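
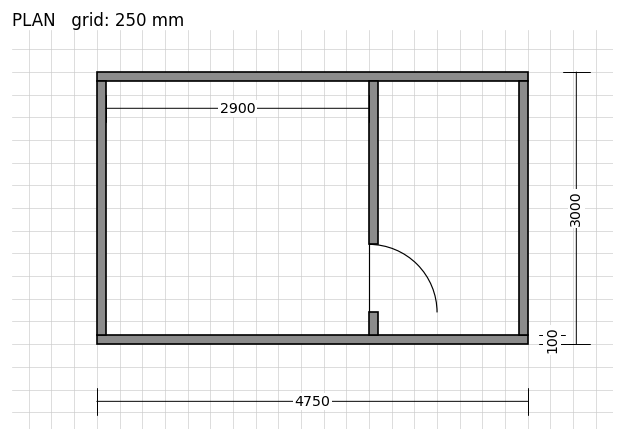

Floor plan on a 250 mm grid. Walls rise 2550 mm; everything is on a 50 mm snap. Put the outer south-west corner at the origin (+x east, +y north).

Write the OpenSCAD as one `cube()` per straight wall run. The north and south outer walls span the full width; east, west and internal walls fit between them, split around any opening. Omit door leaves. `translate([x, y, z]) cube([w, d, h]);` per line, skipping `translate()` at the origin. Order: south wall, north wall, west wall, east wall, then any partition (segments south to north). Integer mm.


cube([4750, 100, 2550]);
translate([0, 2900, 0]) cube([4750, 100, 2550]);
translate([0, 100, 0]) cube([100, 2800, 2550]);
translate([4650, 100, 0]) cube([100, 2800, 2550]);
translate([3000, 100, 0]) cube([100, 250, 2550]);
translate([3000, 1100, 0]) cube([100, 1800, 2550]);


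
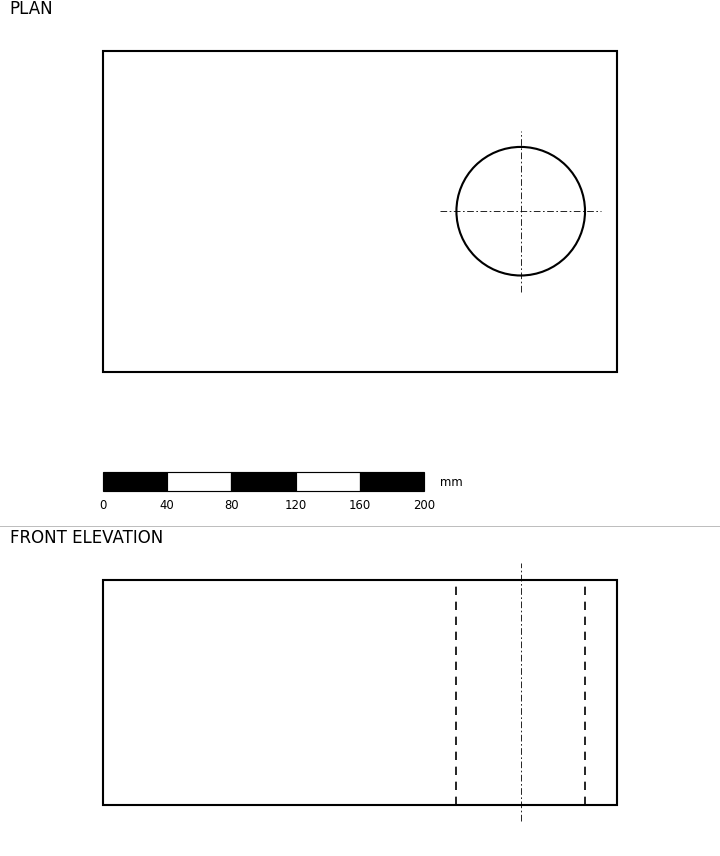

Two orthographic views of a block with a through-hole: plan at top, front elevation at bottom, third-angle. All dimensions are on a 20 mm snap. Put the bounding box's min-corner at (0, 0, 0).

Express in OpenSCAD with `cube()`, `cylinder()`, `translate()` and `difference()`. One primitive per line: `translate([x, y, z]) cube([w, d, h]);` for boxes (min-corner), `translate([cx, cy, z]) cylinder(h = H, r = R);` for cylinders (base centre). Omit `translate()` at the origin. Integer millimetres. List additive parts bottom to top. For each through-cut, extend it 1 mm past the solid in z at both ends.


difference() {
  cube([320, 200, 140]);
  translate([260, 100, -1]) cylinder(h = 142, r = 40);
}


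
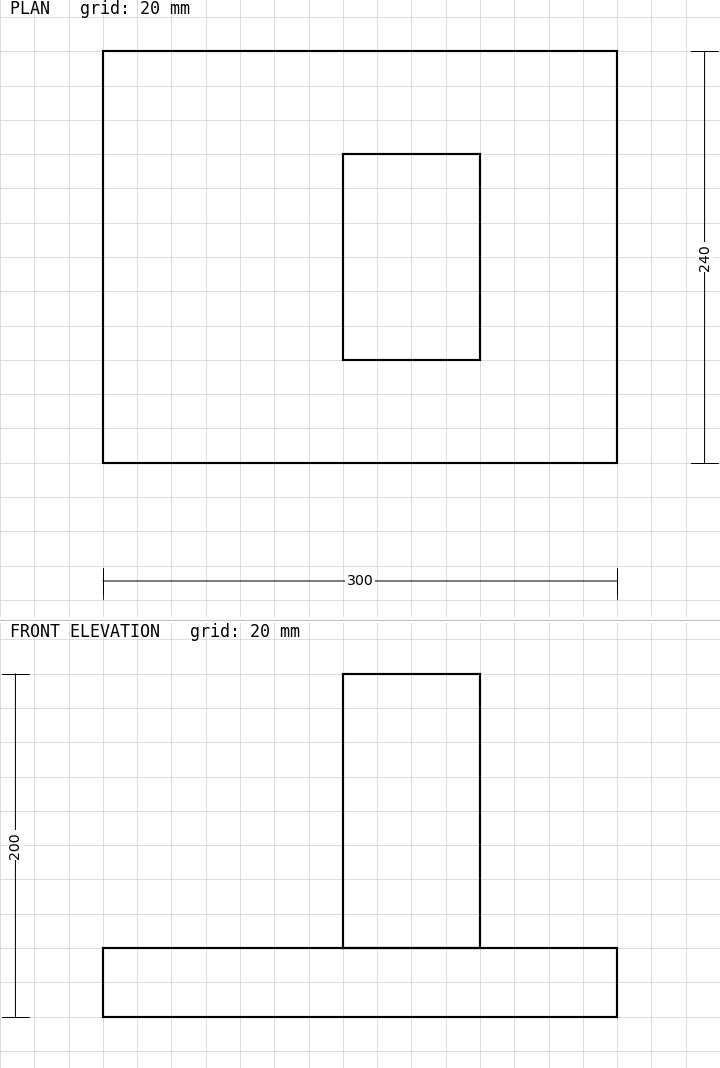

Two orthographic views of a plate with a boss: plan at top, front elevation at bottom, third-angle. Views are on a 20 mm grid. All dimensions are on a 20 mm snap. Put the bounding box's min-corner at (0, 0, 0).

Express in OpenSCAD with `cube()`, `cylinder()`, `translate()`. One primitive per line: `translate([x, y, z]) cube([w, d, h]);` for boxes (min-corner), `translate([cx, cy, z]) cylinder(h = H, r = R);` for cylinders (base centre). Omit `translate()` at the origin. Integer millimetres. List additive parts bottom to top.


cube([300, 240, 40]);
translate([140, 60, 40]) cube([80, 120, 160]);


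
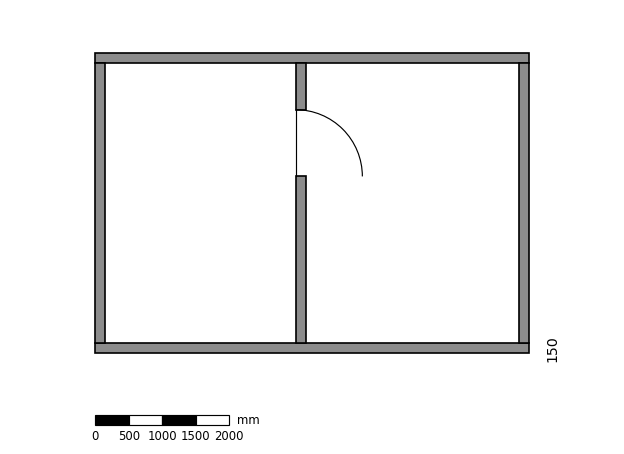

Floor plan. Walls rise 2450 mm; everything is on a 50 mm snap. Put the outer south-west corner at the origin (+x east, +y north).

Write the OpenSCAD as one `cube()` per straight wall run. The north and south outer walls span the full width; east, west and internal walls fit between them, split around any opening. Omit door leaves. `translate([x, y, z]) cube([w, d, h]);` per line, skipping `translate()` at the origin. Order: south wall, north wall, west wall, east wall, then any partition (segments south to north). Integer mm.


cube([6500, 150, 2450]);
translate([0, 4350, 0]) cube([6500, 150, 2450]);
translate([0, 150, 0]) cube([150, 4200, 2450]);
translate([6350, 150, 0]) cube([150, 4200, 2450]);
translate([3000, 150, 0]) cube([150, 2500, 2450]);
translate([3000, 3650, 0]) cube([150, 700, 2450]);


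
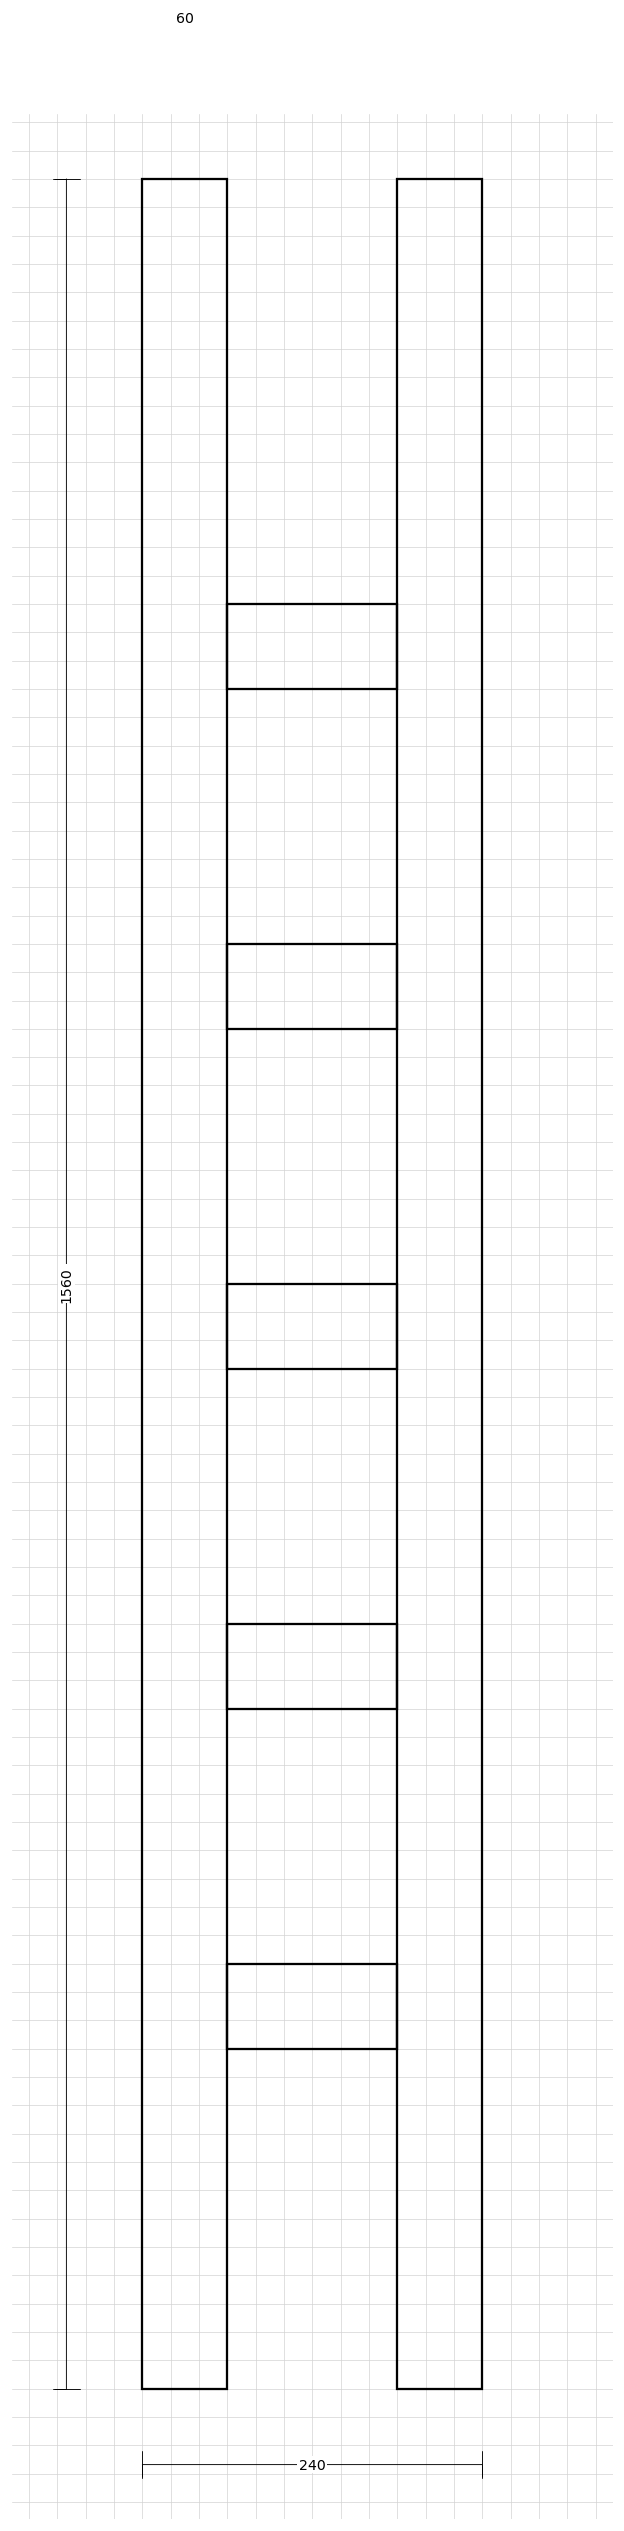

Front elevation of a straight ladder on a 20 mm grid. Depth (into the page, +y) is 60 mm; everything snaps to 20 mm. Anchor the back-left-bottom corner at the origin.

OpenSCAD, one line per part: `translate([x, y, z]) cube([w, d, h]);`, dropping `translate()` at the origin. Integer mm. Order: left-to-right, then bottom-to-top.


cube([60, 60, 1560]);
translate([60, 0, 240]) cube([120, 60, 60]);
translate([60, 0, 480]) cube([120, 60, 60]);
translate([60, 0, 720]) cube([120, 60, 60]);
translate([60, 0, 960]) cube([120, 60, 60]);
translate([60, 0, 1200]) cube([120, 60, 60]);
translate([180, 0, 0]) cube([60, 60, 1560]);


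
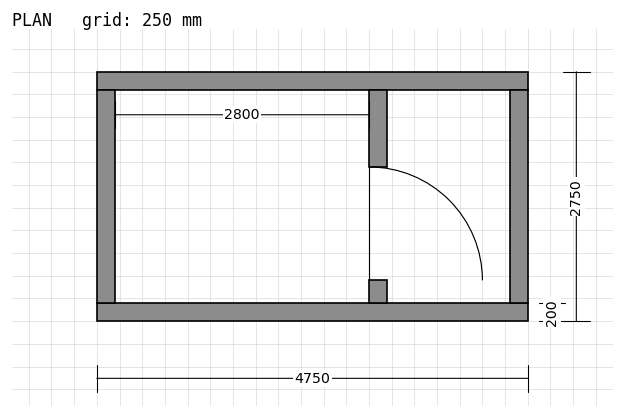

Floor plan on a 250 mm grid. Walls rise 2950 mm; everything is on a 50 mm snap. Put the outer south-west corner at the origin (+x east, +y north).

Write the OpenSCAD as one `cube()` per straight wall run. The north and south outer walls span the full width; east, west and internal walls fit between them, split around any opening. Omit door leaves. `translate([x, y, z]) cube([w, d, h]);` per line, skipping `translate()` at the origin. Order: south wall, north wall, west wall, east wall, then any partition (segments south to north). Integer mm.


cube([4750, 200, 2950]);
translate([0, 2550, 0]) cube([4750, 200, 2950]);
translate([0, 200, 0]) cube([200, 2350, 2950]);
translate([4550, 200, 0]) cube([200, 2350, 2950]);
translate([3000, 200, 0]) cube([200, 250, 2950]);
translate([3000, 1700, 0]) cube([200, 850, 2950]);


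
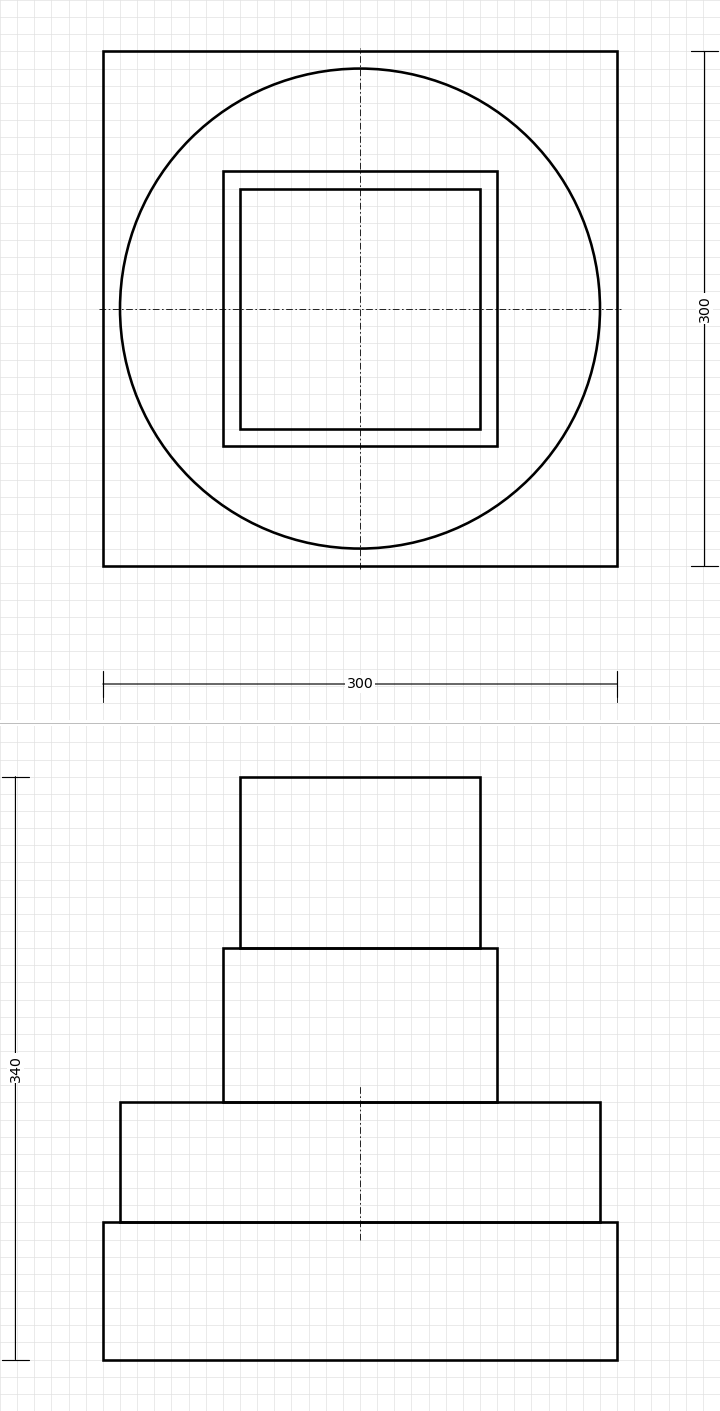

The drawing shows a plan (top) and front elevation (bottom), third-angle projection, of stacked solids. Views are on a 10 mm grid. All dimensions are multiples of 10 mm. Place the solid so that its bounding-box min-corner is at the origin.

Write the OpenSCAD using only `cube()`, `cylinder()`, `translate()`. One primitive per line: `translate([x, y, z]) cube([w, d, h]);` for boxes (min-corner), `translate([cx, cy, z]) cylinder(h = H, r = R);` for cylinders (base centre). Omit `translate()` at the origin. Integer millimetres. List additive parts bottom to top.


cube([300, 300, 80]);
translate([150, 150, 80]) cylinder(h = 70, r = 140);
translate([70, 70, 150]) cube([160, 160, 90]);
translate([80, 80, 240]) cube([140, 140, 100]);


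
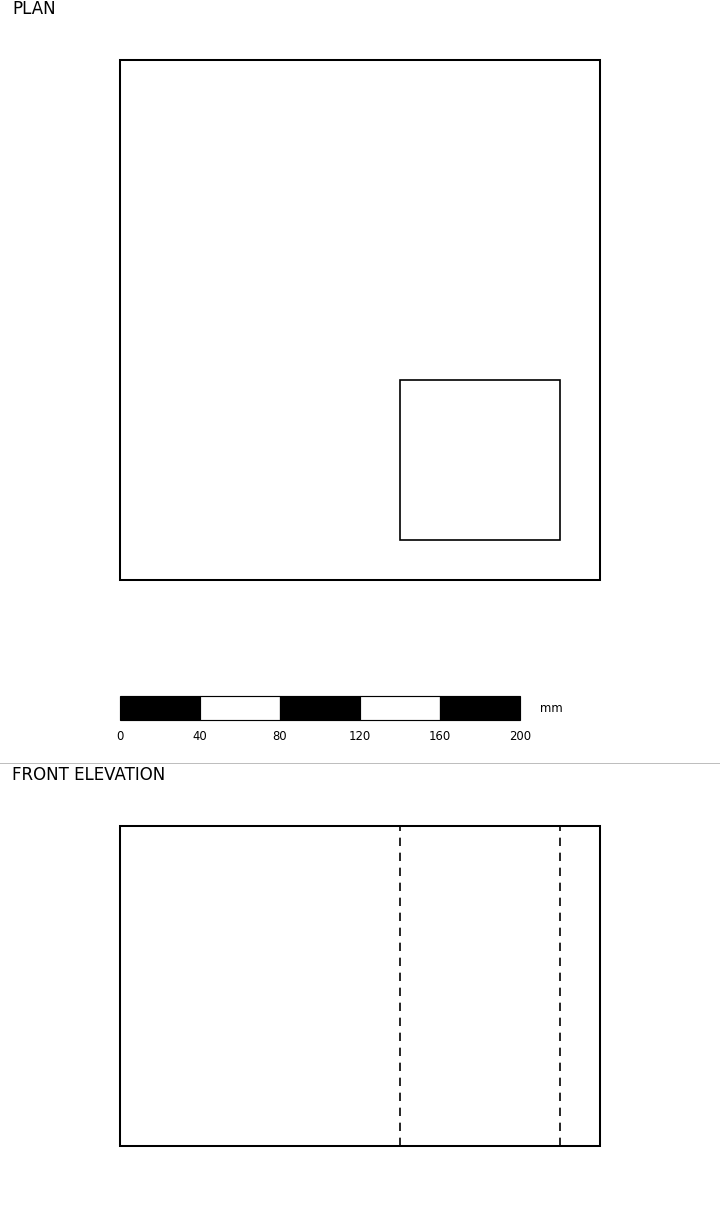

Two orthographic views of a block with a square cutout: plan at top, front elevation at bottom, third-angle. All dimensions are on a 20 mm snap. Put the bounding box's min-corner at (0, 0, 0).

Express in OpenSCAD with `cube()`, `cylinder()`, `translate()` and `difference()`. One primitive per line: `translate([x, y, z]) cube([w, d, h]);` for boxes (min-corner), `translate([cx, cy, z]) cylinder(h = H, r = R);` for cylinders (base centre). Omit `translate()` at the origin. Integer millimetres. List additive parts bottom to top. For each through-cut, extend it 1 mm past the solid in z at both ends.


difference() {
  cube([240, 260, 160]);
  translate([140, 20, -1]) cube([80, 80, 162]);
}


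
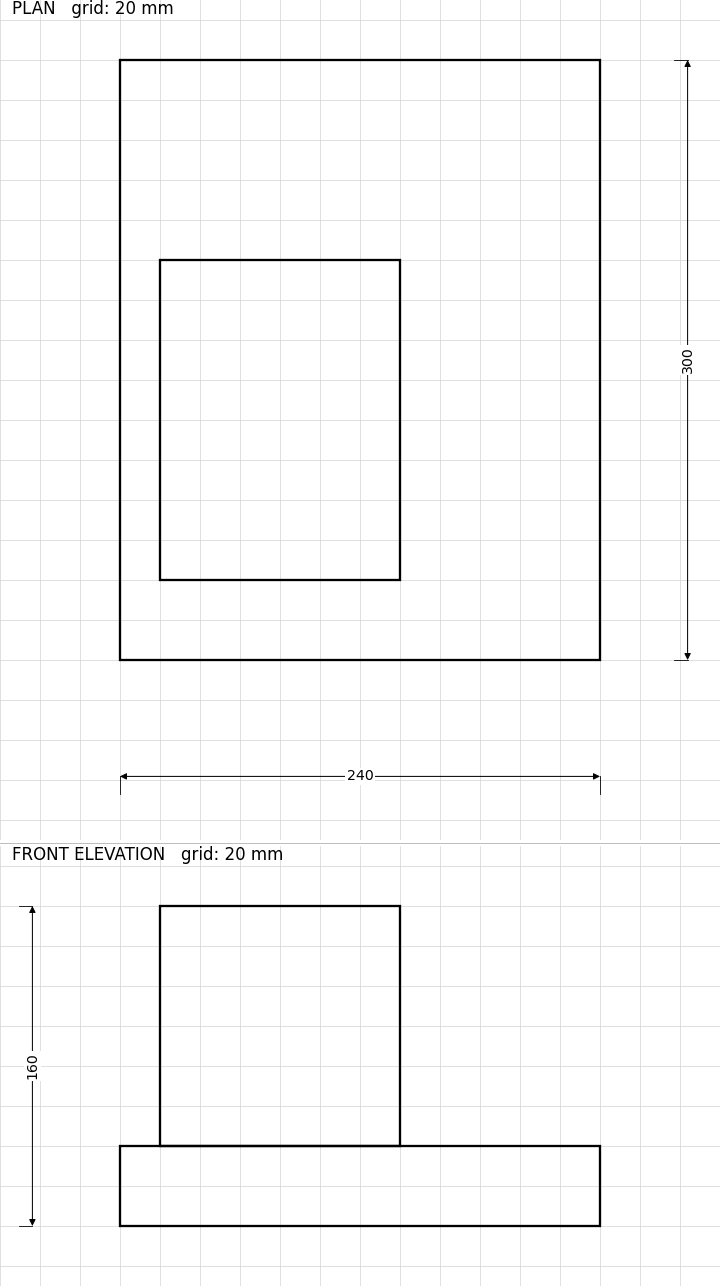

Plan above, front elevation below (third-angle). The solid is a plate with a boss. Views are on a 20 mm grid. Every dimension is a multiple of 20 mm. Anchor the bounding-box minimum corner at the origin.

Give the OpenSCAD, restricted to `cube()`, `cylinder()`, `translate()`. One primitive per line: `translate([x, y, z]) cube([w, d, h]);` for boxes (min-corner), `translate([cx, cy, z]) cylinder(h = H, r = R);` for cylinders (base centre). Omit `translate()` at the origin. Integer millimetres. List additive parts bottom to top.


cube([240, 300, 40]);
translate([20, 40, 40]) cube([120, 160, 120]);


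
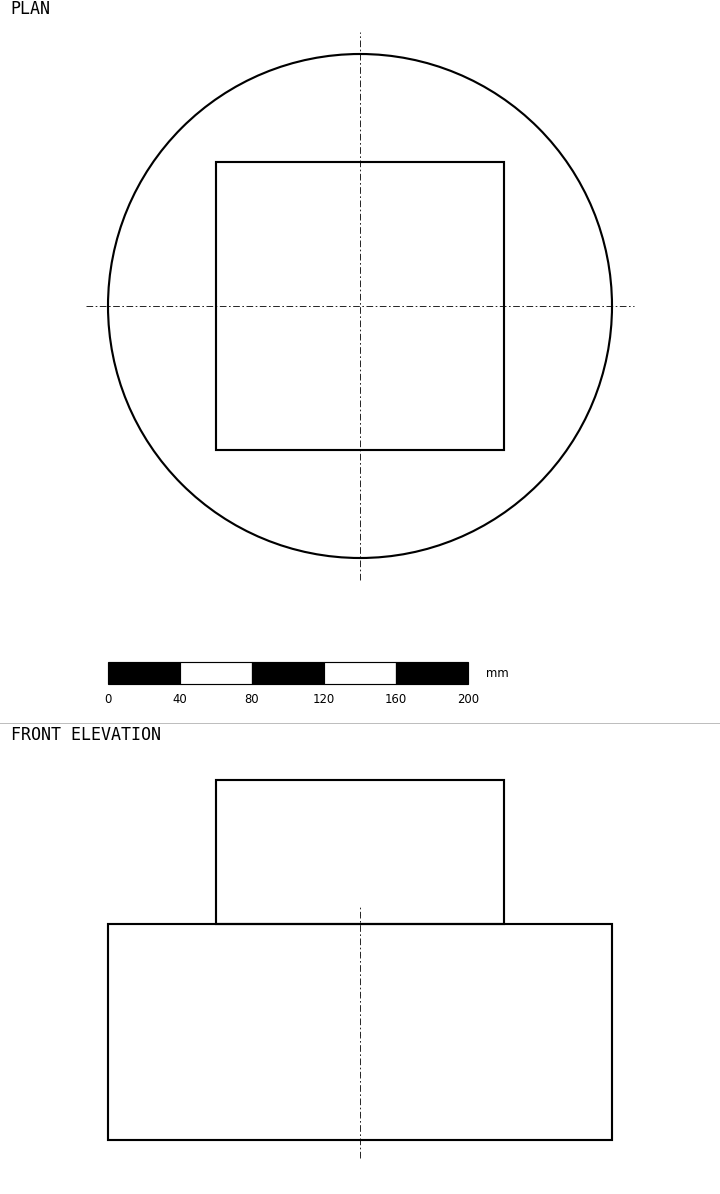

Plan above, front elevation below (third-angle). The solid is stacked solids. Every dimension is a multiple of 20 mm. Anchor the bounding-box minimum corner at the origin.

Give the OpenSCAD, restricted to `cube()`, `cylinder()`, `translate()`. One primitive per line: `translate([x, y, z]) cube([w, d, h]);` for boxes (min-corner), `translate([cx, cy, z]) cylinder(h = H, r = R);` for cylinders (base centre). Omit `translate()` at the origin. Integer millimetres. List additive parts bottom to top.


translate([140, 140, 0]) cylinder(h = 120, r = 140);
translate([60, 60, 120]) cube([160, 160, 80]);


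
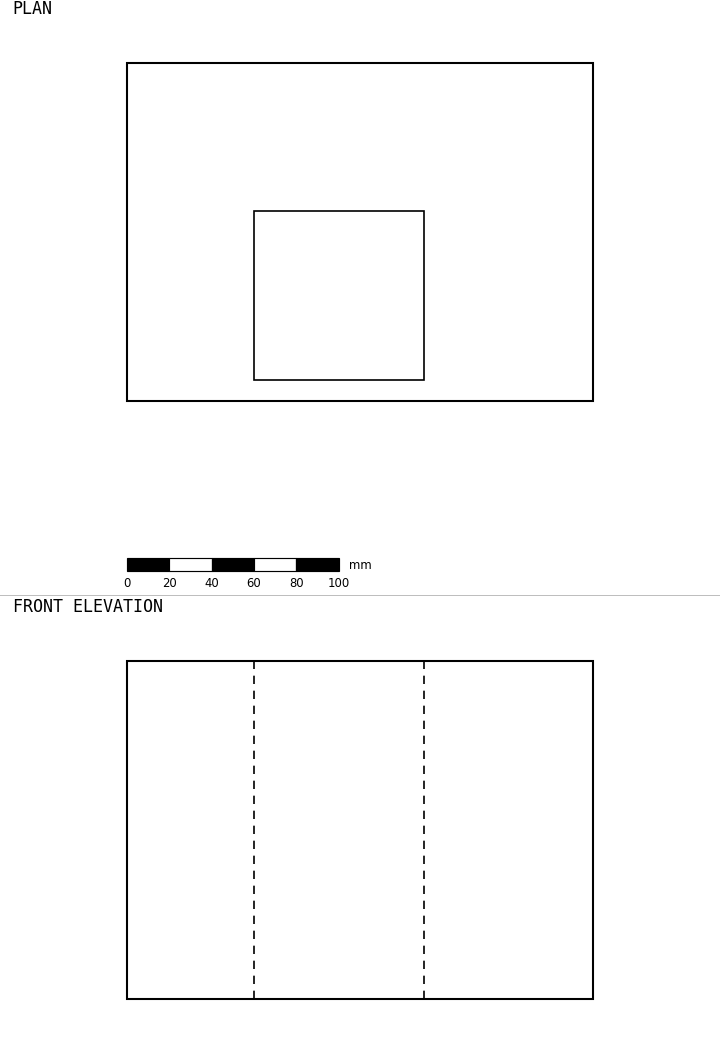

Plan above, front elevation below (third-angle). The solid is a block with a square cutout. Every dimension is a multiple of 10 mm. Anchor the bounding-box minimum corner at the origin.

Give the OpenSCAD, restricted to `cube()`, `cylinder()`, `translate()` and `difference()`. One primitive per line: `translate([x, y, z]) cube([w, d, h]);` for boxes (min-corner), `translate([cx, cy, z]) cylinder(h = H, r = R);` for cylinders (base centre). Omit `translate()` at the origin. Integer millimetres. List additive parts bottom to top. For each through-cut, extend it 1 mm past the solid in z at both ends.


difference() {
  cube([220, 160, 160]);
  translate([60, 10, -1]) cube([80, 80, 162]);
}


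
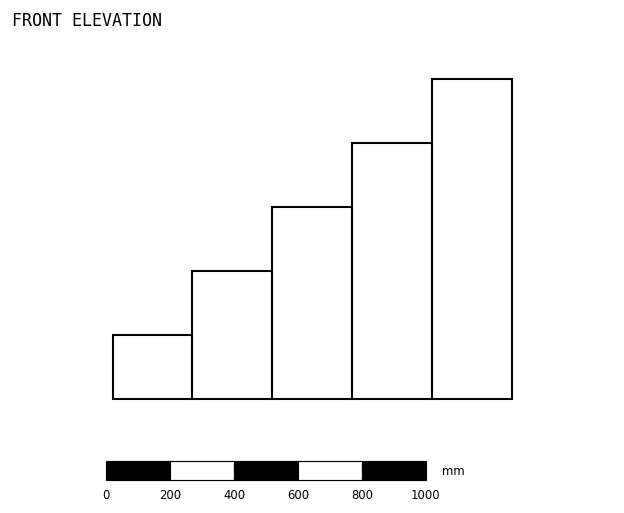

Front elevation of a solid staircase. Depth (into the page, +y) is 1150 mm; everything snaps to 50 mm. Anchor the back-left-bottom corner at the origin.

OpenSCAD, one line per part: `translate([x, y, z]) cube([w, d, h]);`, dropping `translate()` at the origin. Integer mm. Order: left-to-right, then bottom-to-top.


cube([250, 1150, 200]);
translate([250, 0, 0]) cube([250, 1150, 400]);
translate([500, 0, 0]) cube([250, 1150, 600]);
translate([750, 0, 0]) cube([250, 1150, 800]);
translate([1000, 0, 0]) cube([250, 1150, 1000]);


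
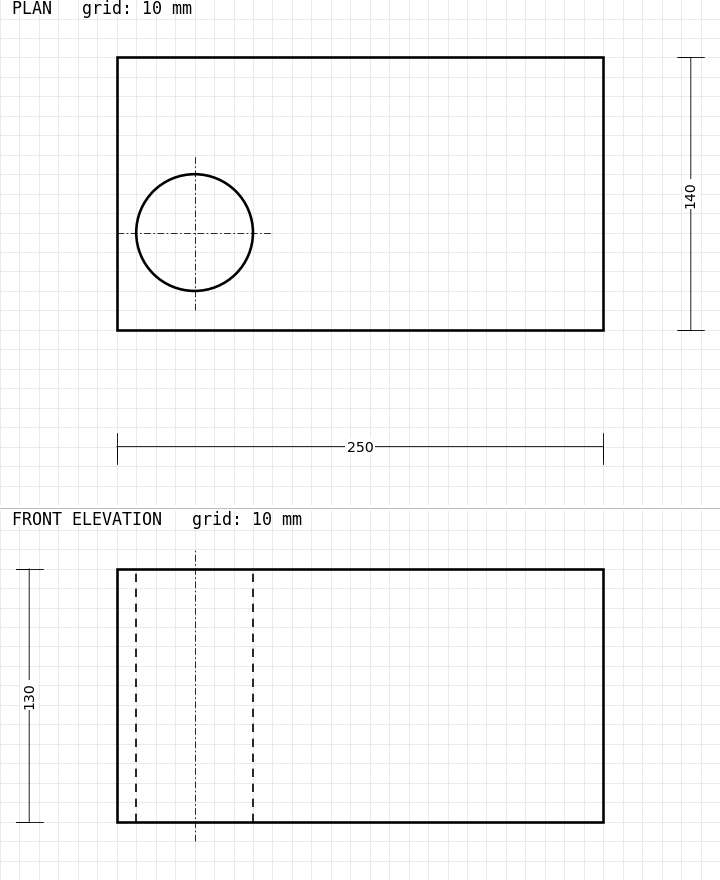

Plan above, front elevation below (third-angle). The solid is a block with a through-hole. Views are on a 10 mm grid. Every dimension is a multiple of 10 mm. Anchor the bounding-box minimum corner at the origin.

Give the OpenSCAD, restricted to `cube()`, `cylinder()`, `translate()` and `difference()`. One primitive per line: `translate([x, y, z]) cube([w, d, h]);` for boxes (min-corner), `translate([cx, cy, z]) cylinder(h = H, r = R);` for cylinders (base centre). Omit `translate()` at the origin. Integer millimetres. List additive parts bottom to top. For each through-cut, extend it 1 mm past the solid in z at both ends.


difference() {
  cube([250, 140, 130]);
  translate([40, 50, -1]) cylinder(h = 132, r = 30);
}


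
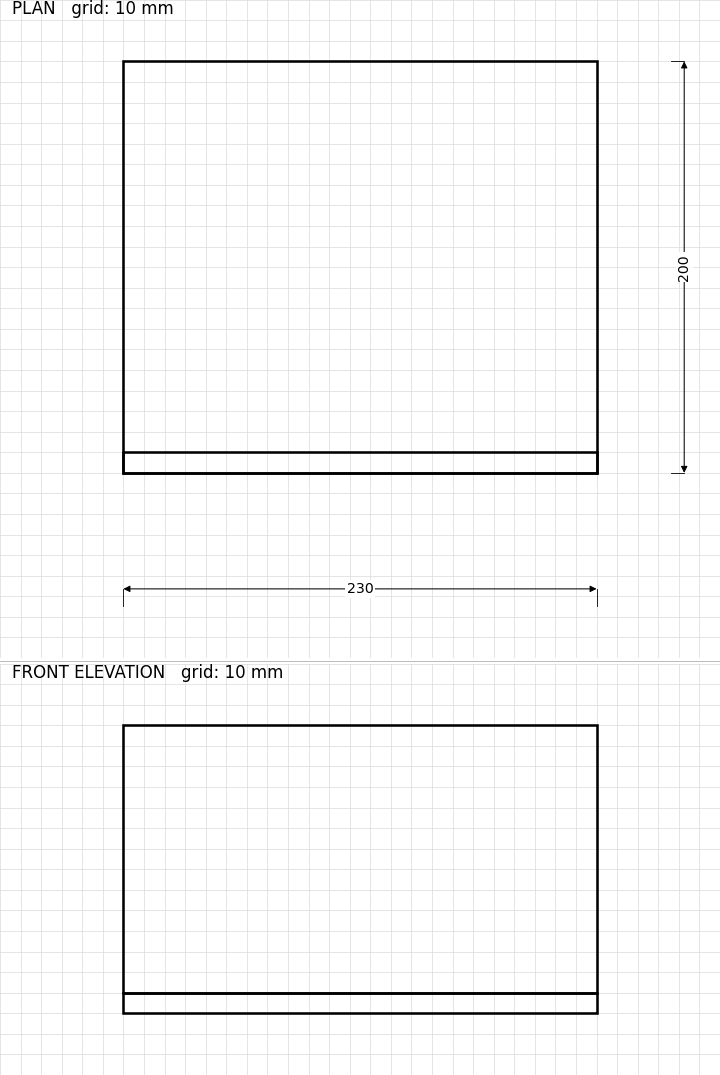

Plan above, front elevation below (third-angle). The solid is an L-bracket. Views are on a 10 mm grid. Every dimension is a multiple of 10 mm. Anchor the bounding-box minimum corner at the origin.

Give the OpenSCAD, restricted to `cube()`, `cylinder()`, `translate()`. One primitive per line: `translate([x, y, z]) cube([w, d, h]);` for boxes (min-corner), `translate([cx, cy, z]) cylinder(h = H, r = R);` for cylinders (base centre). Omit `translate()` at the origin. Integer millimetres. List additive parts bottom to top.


cube([230, 200, 10]);
translate([0, 0, 10]) cube([230, 10, 130]);


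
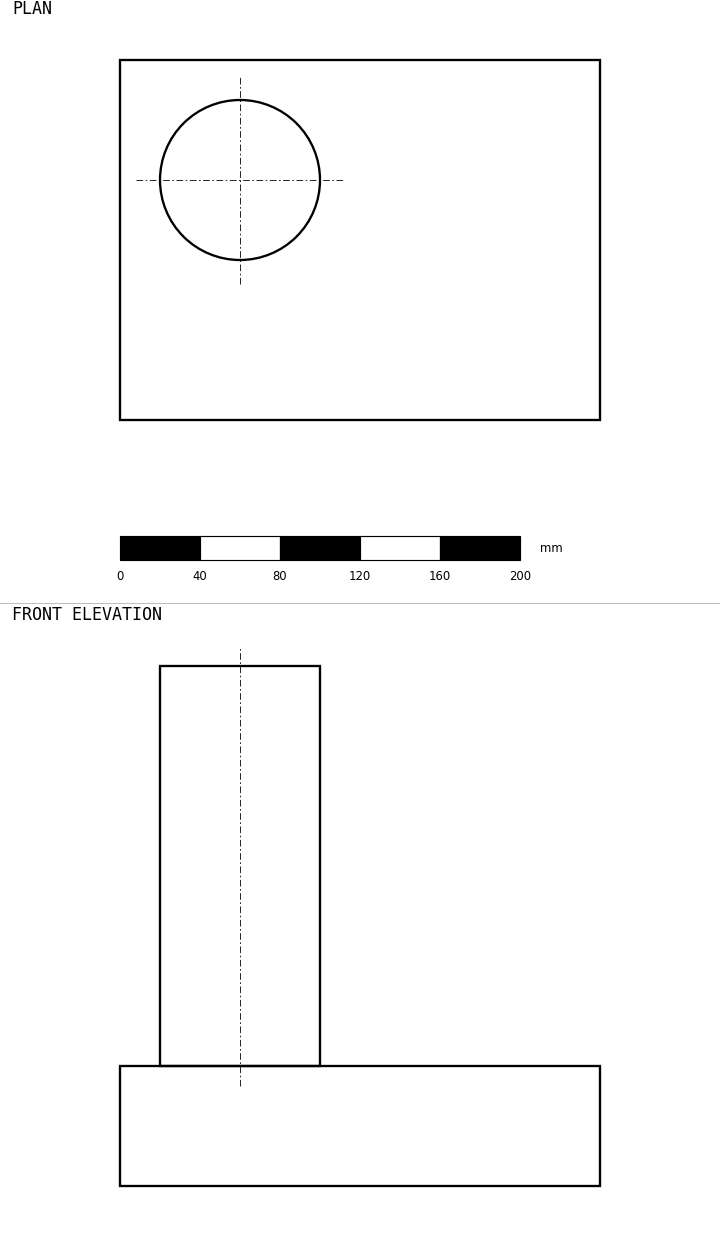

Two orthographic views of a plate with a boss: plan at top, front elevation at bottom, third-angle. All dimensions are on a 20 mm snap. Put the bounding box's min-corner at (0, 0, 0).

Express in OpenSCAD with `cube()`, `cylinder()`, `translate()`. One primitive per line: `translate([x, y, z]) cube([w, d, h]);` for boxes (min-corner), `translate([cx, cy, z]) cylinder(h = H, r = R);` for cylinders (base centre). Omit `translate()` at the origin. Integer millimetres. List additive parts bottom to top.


cube([240, 180, 60]);
translate([60, 120, 60]) cylinder(h = 200, r = 40);


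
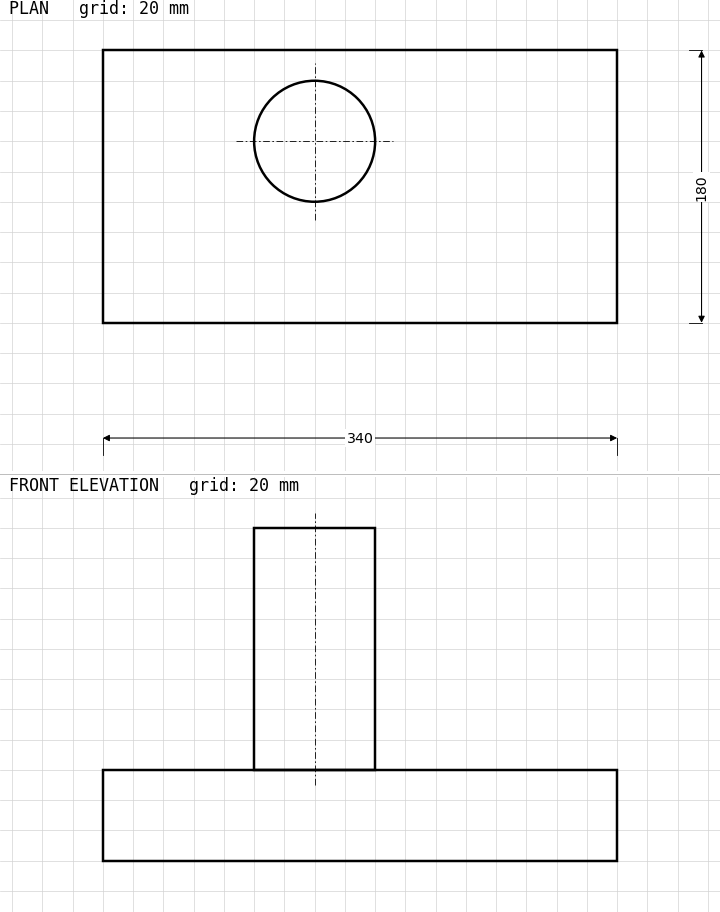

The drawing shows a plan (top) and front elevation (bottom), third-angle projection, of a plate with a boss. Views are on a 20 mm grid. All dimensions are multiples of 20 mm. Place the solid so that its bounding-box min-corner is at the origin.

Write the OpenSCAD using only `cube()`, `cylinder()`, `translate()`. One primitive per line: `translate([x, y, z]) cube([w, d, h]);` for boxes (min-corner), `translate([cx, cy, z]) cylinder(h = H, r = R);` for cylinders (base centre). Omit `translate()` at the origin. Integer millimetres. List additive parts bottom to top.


cube([340, 180, 60]);
translate([140, 120, 60]) cylinder(h = 160, r = 40);


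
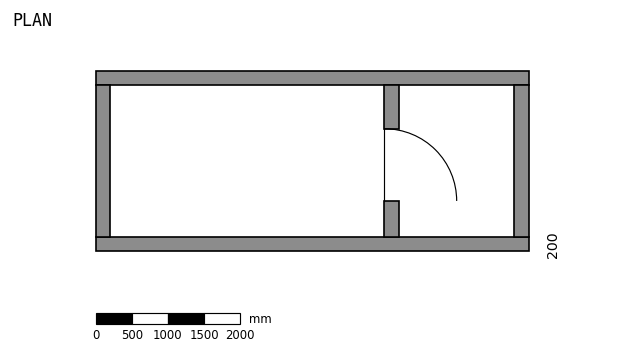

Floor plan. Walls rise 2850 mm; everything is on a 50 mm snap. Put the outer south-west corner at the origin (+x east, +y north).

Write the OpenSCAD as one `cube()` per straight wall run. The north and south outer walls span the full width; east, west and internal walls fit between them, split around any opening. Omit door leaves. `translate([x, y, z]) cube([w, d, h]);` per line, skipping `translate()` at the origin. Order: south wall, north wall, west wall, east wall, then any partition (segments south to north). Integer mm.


cube([6000, 200, 2850]);
translate([0, 2300, 0]) cube([6000, 200, 2850]);
translate([0, 200, 0]) cube([200, 2100, 2850]);
translate([5800, 200, 0]) cube([200, 2100, 2850]);
translate([4000, 200, 0]) cube([200, 500, 2850]);
translate([4000, 1700, 0]) cube([200, 600, 2850]);


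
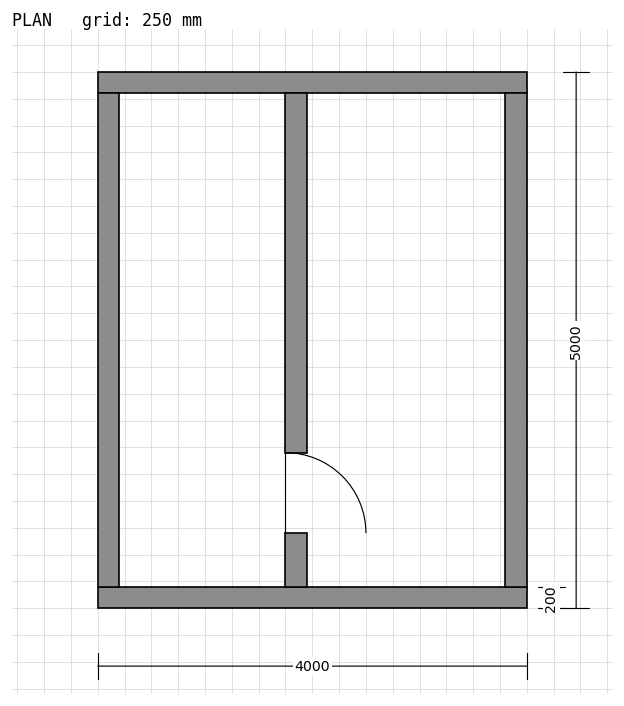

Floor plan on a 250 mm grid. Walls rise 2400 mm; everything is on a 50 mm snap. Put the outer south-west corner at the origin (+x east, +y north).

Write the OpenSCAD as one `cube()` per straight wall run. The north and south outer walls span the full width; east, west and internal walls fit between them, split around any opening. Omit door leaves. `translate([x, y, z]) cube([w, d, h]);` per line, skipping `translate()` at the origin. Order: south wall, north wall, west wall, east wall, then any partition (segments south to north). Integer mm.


cube([4000, 200, 2400]);
translate([0, 4800, 0]) cube([4000, 200, 2400]);
translate([0, 200, 0]) cube([200, 4600, 2400]);
translate([3800, 200, 0]) cube([200, 4600, 2400]);
translate([1750, 200, 0]) cube([200, 500, 2400]);
translate([1750, 1450, 0]) cube([200, 3350, 2400]);


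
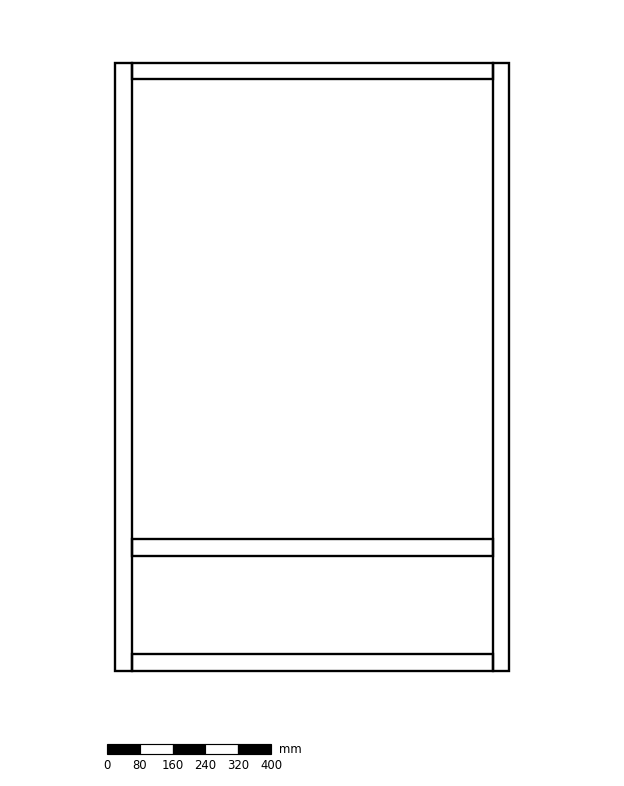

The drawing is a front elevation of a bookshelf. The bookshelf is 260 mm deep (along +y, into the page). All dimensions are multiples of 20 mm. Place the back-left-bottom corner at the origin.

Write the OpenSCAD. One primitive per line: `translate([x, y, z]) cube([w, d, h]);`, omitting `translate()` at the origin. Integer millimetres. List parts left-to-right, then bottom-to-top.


cube([40, 260, 1480]);
translate([40, 0, 0]) cube([880, 260, 40]);
translate([40, 0, 280]) cube([880, 260, 40]);
translate([40, 0, 1440]) cube([880, 260, 40]);
translate([920, 0, 0]) cube([40, 260, 1480]);


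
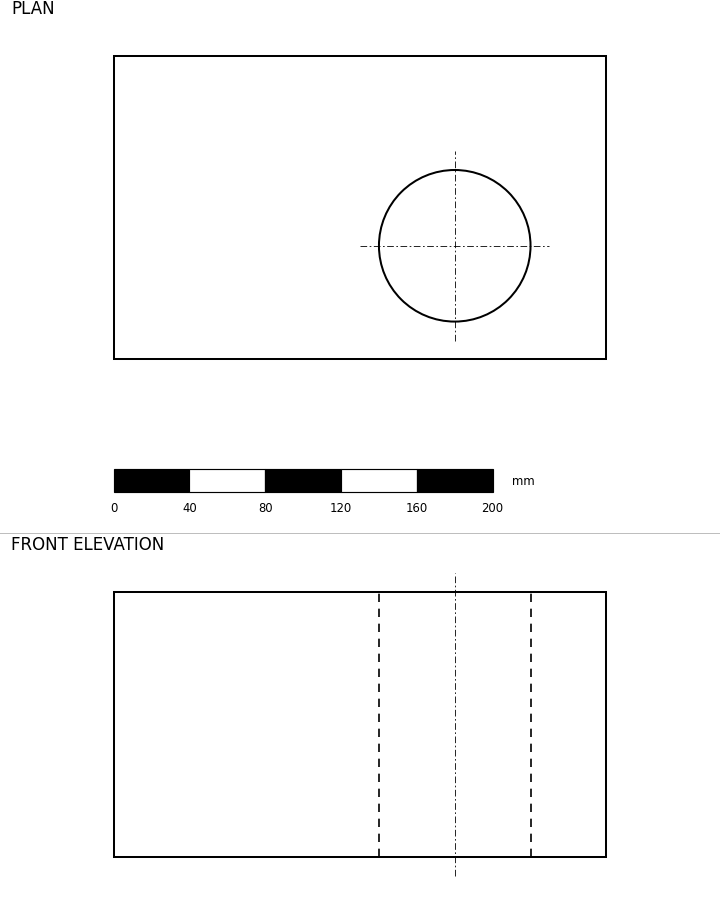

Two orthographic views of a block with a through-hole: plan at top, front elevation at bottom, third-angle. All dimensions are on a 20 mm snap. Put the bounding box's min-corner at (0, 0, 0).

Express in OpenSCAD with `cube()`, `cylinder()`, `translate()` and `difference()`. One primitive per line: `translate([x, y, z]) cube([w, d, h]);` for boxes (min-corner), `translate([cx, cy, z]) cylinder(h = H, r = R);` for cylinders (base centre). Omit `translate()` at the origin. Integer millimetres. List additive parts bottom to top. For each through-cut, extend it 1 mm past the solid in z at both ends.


difference() {
  cube([260, 160, 140]);
  translate([180, 60, -1]) cylinder(h = 142, r = 40);
}


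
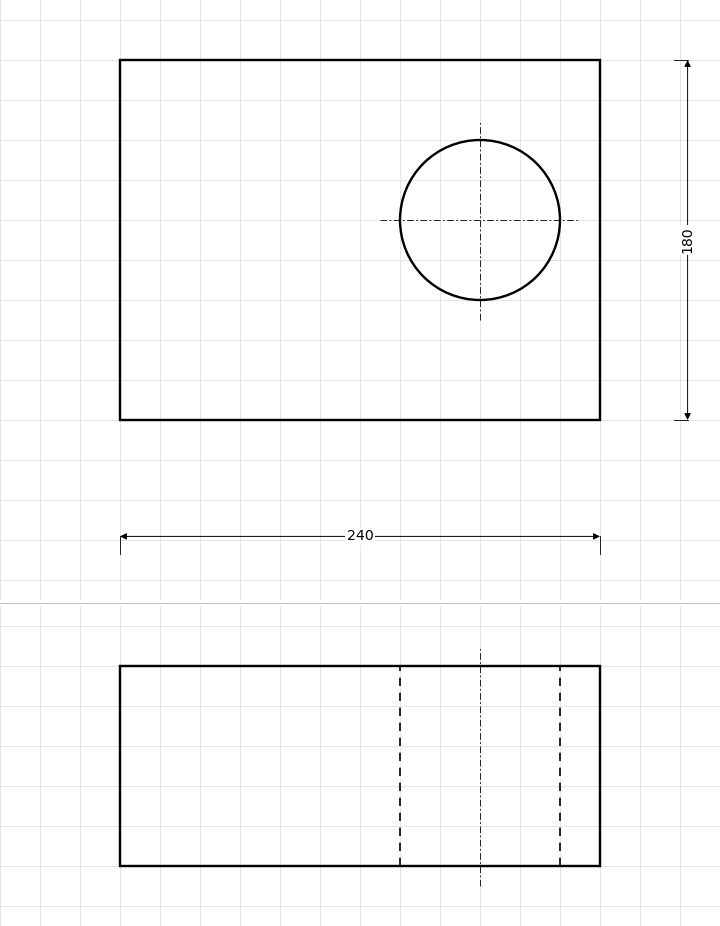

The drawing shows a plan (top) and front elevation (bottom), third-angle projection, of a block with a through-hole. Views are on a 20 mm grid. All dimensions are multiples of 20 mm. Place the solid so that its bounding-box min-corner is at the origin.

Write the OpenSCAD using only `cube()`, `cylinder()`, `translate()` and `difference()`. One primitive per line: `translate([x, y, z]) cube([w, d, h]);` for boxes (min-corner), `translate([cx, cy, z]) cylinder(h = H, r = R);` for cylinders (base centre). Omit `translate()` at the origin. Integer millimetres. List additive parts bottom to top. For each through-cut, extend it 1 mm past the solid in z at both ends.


difference() {
  cube([240, 180, 100]);
  translate([180, 100, -1]) cylinder(h = 102, r = 40);
}


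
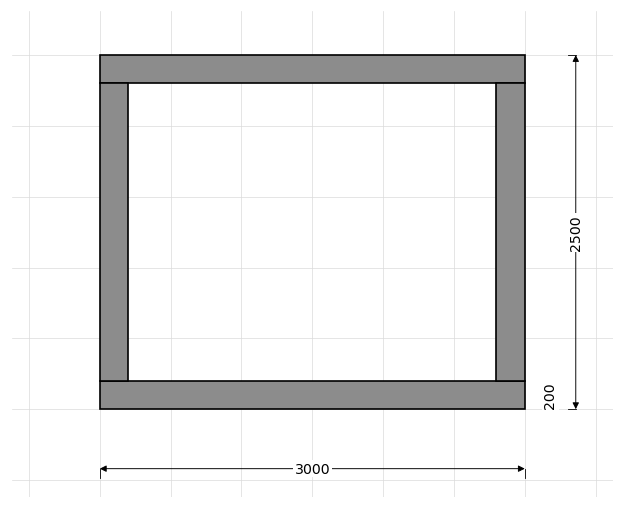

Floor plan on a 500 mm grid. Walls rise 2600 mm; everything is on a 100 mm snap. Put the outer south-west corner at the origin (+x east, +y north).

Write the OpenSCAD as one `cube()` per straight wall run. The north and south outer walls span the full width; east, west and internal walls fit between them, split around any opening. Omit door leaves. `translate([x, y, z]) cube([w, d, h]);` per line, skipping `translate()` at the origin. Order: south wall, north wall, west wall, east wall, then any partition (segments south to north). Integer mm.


cube([3000, 200, 2600]);
translate([0, 2300, 0]) cube([3000, 200, 2600]);
translate([0, 200, 0]) cube([200, 2100, 2600]);
translate([2800, 200, 0]) cube([200, 2100, 2600]);


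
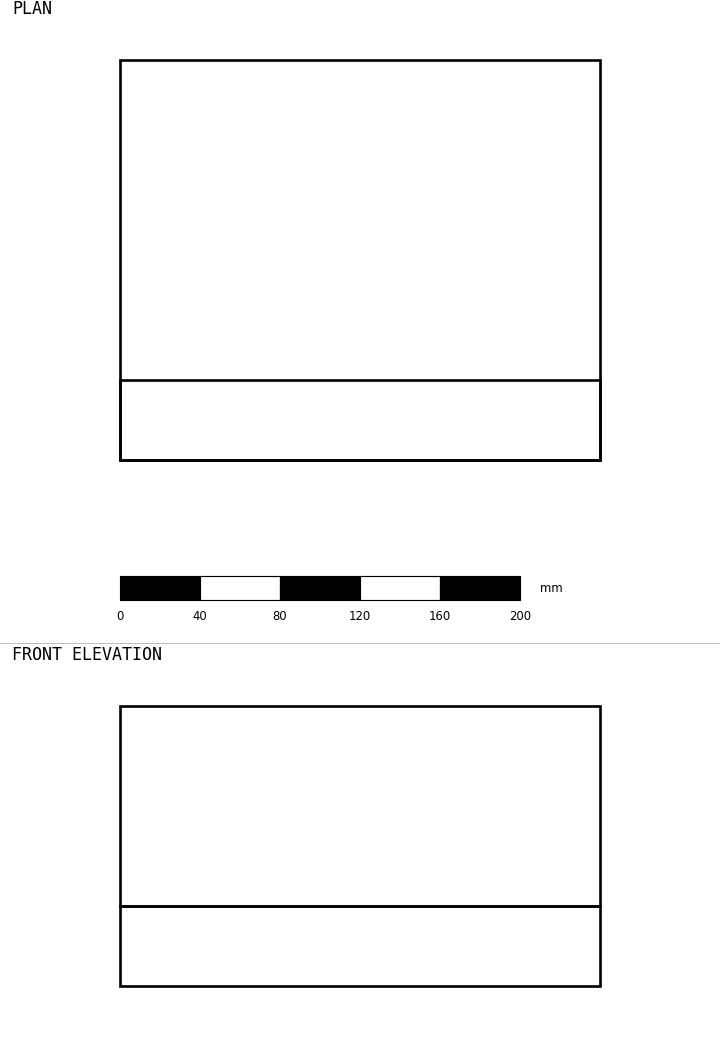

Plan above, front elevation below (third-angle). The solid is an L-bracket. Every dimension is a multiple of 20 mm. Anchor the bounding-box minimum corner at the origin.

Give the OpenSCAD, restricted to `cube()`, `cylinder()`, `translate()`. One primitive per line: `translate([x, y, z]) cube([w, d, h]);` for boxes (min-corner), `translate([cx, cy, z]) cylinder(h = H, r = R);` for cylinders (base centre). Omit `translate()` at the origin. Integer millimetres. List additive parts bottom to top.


cube([240, 200, 40]);
translate([0, 0, 40]) cube([240, 40, 100]);


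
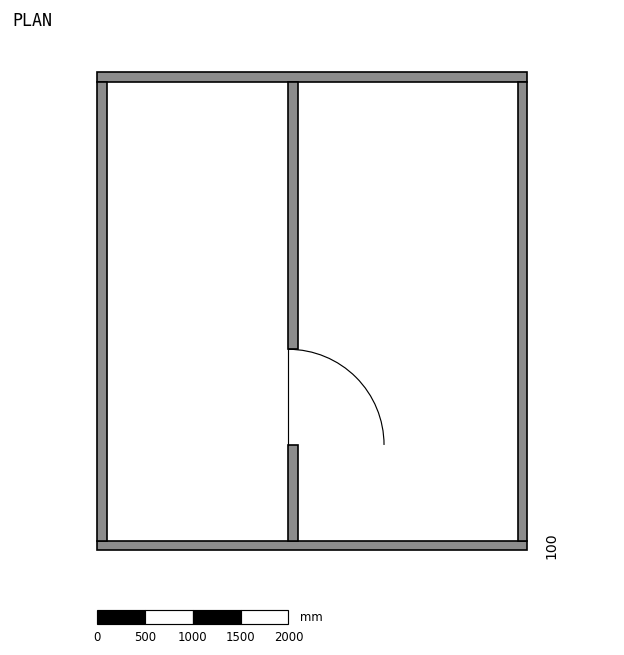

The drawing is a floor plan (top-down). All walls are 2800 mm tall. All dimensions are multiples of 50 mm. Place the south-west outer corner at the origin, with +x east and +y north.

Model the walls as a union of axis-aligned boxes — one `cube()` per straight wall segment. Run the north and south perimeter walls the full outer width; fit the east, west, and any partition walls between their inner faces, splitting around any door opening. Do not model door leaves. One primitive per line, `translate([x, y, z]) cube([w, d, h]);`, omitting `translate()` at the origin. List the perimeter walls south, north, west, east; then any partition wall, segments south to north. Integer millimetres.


cube([4500, 100, 2800]);
translate([0, 4900, 0]) cube([4500, 100, 2800]);
translate([0, 100, 0]) cube([100, 4800, 2800]);
translate([4400, 100, 0]) cube([100, 4800, 2800]);
translate([2000, 100, 0]) cube([100, 1000, 2800]);
translate([2000, 2100, 0]) cube([100, 2800, 2800]);


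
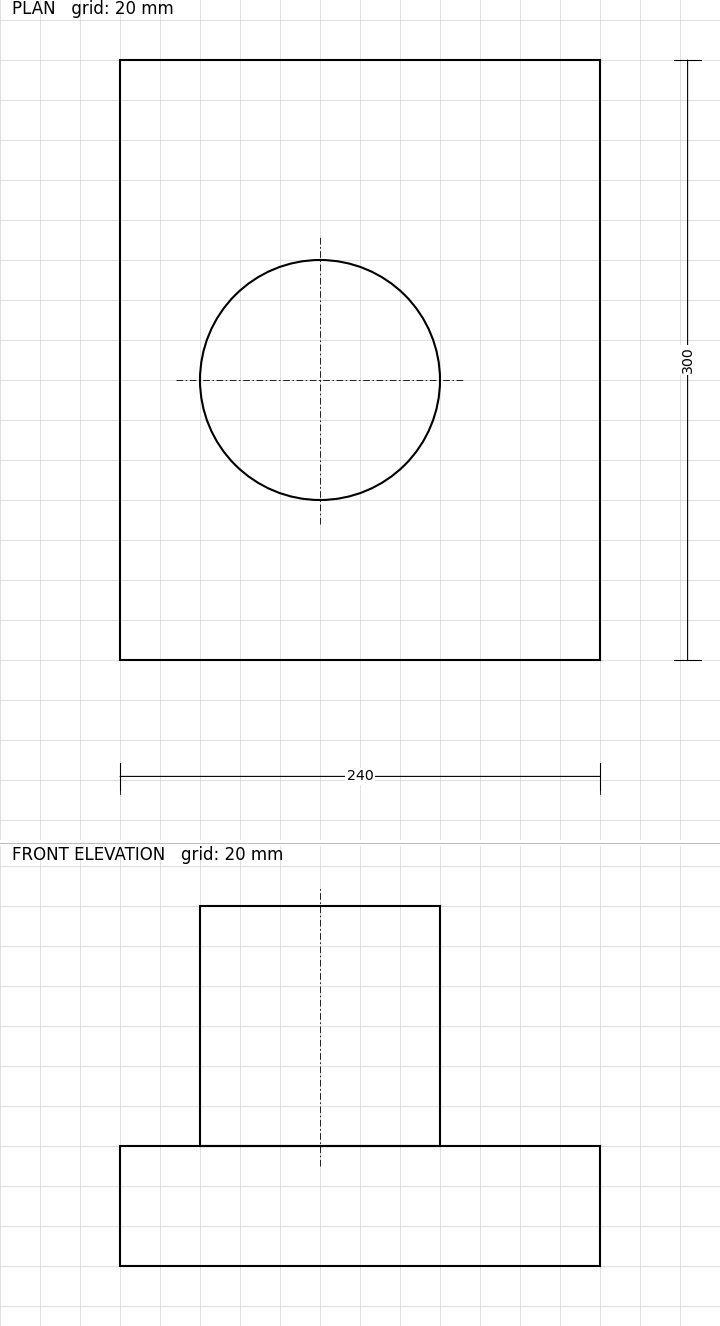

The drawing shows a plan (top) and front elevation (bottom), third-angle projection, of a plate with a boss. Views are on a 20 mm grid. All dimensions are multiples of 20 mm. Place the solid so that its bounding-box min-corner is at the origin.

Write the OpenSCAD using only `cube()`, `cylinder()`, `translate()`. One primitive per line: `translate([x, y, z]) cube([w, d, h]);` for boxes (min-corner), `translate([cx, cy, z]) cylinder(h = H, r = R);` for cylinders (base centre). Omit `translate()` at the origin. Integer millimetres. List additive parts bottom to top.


cube([240, 300, 60]);
translate([100, 140, 60]) cylinder(h = 120, r = 60);


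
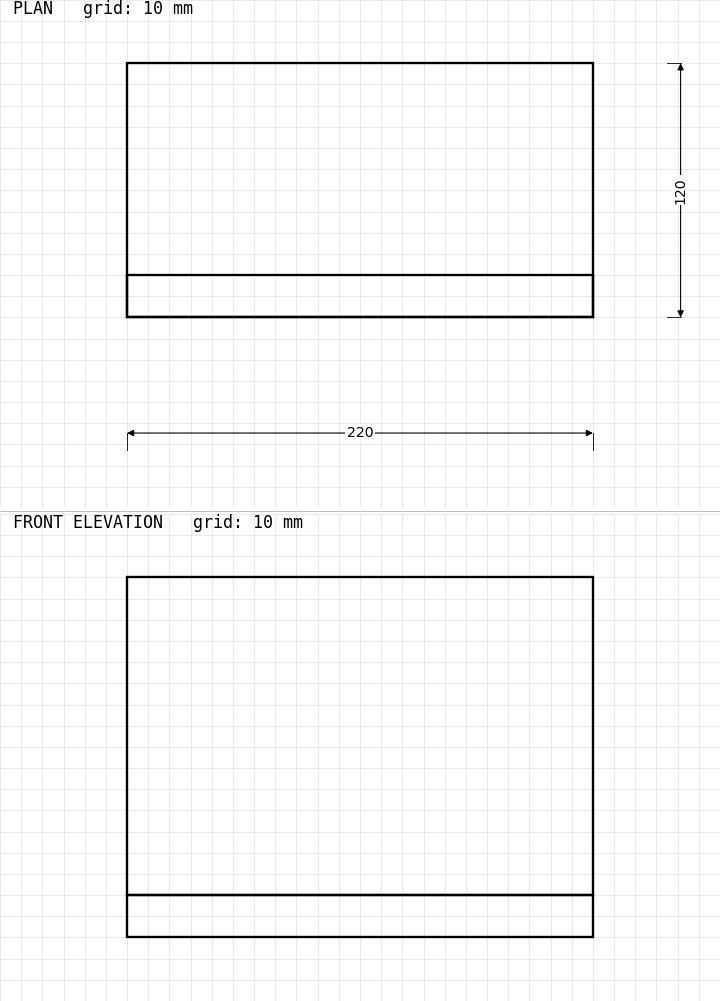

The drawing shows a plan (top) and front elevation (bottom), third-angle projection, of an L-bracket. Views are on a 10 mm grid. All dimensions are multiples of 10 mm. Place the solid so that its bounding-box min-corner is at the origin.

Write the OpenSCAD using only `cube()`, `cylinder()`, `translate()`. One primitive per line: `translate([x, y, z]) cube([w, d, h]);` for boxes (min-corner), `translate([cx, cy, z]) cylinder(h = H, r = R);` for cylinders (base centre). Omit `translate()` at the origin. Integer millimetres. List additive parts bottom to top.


cube([220, 120, 20]);
translate([0, 0, 20]) cube([220, 20, 150]);


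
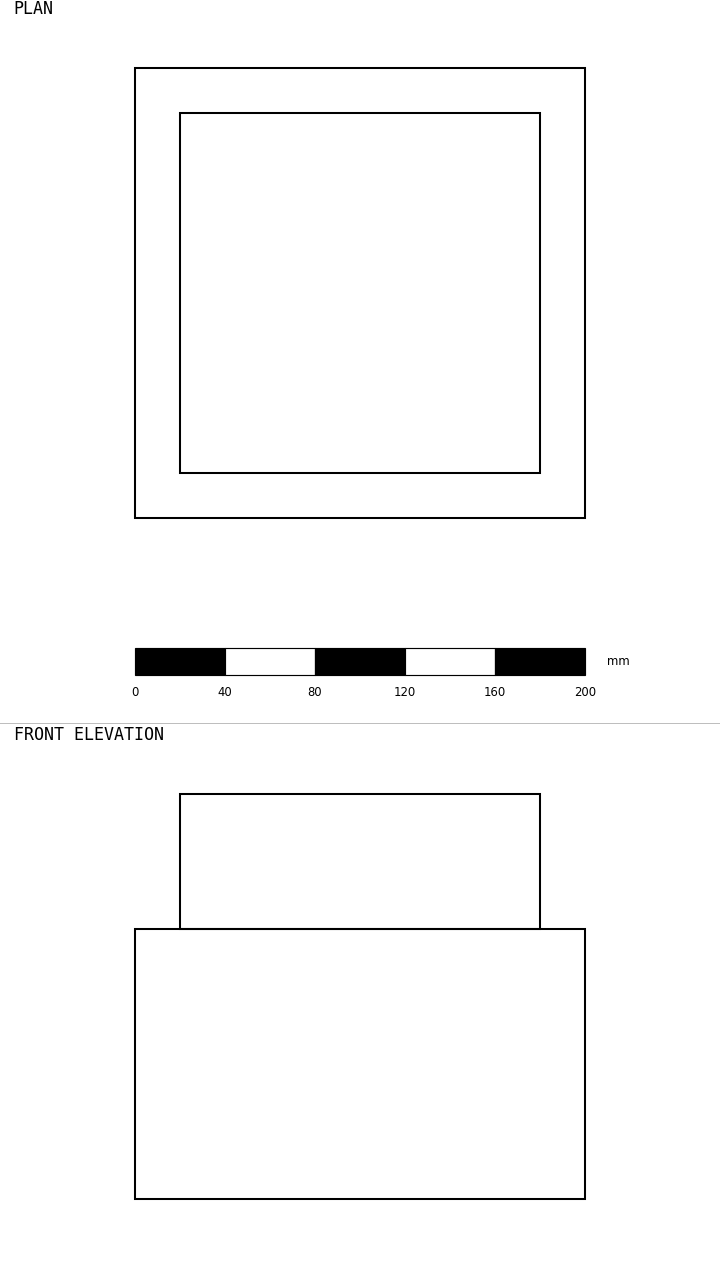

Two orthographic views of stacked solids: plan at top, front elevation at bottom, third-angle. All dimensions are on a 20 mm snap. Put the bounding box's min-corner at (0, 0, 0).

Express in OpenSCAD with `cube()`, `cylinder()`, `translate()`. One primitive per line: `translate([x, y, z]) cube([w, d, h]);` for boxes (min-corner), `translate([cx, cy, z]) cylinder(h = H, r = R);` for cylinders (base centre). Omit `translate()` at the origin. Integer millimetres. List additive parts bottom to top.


cube([200, 200, 120]);
translate([20, 20, 120]) cube([160, 160, 60]);


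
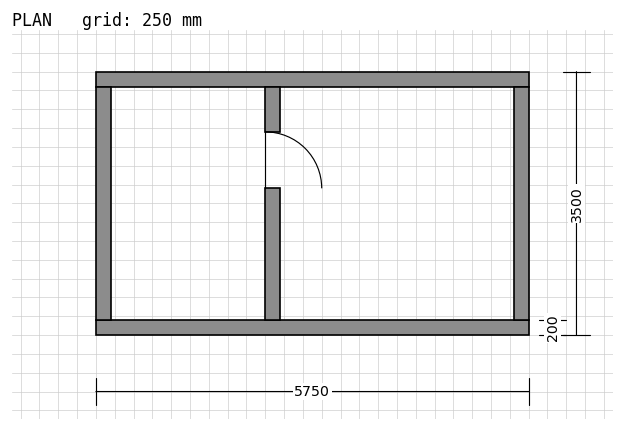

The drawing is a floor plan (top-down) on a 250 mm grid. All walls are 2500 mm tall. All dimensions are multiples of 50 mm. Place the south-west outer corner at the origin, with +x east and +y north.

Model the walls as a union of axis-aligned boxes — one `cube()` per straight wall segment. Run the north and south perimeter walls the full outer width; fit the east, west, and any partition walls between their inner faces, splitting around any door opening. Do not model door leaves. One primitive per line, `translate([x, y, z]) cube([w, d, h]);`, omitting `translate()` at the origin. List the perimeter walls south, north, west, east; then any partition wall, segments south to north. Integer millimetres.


cube([5750, 200, 2500]);
translate([0, 3300, 0]) cube([5750, 200, 2500]);
translate([0, 200, 0]) cube([200, 3100, 2500]);
translate([5550, 200, 0]) cube([200, 3100, 2500]);
translate([2250, 200, 0]) cube([200, 1750, 2500]);
translate([2250, 2700, 0]) cube([200, 600, 2500]);


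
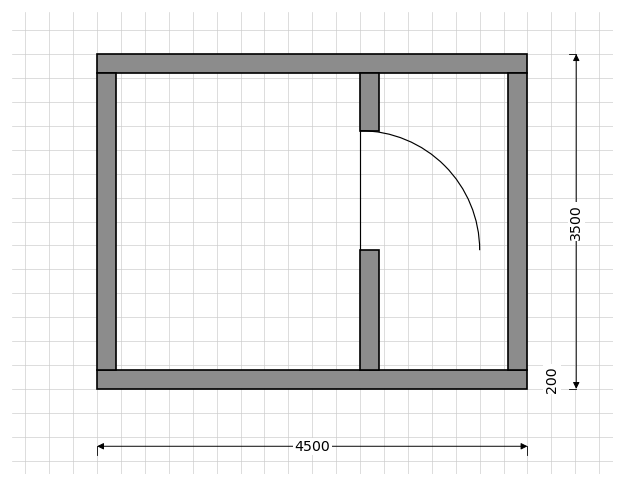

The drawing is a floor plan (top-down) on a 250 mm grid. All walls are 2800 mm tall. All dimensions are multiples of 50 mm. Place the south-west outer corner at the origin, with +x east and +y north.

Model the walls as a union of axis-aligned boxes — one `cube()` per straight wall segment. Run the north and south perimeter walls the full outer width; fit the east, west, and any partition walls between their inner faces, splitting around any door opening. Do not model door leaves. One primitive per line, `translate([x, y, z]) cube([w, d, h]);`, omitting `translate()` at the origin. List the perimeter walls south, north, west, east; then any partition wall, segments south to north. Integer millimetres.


cube([4500, 200, 2800]);
translate([0, 3300, 0]) cube([4500, 200, 2800]);
translate([0, 200, 0]) cube([200, 3100, 2800]);
translate([4300, 200, 0]) cube([200, 3100, 2800]);
translate([2750, 200, 0]) cube([200, 1250, 2800]);
translate([2750, 2700, 0]) cube([200, 600, 2800]);


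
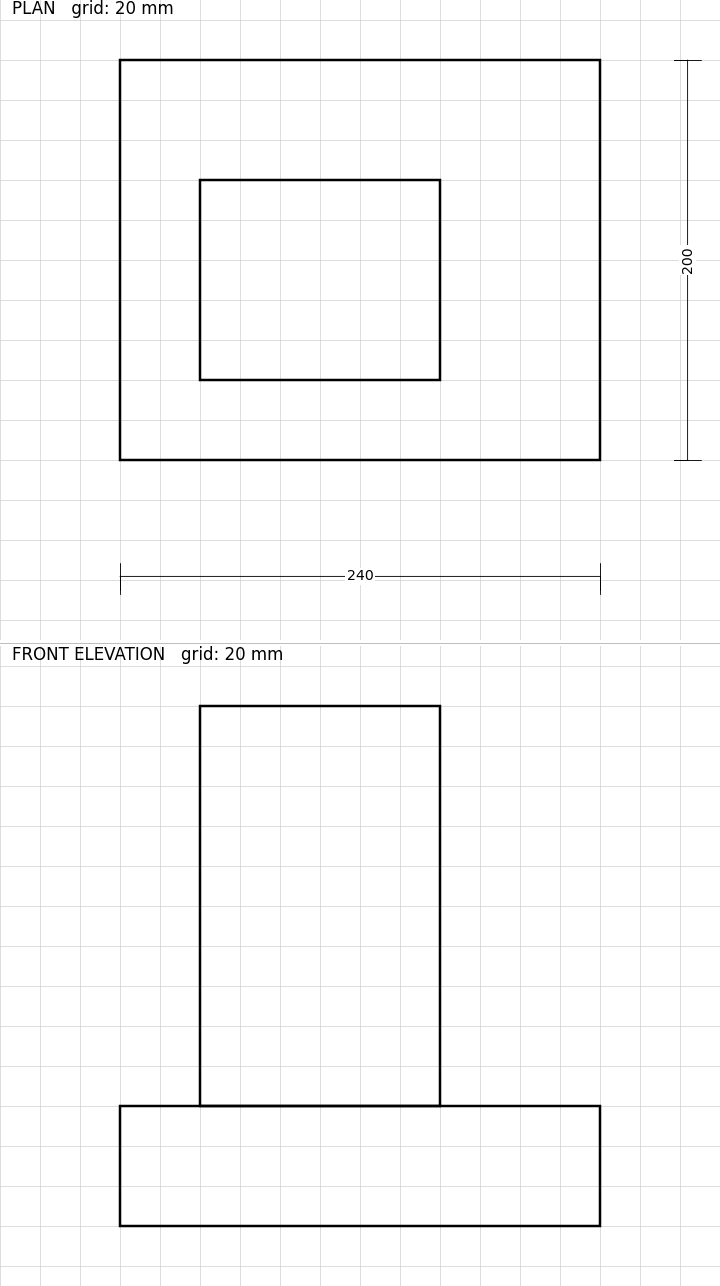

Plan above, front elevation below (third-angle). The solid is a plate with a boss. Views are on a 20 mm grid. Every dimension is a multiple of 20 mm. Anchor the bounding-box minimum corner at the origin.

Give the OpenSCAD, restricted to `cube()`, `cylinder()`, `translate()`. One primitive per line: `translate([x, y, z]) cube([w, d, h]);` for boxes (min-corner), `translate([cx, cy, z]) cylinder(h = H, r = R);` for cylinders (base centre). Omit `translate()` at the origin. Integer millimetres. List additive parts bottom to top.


cube([240, 200, 60]);
translate([40, 40, 60]) cube([120, 100, 200]);


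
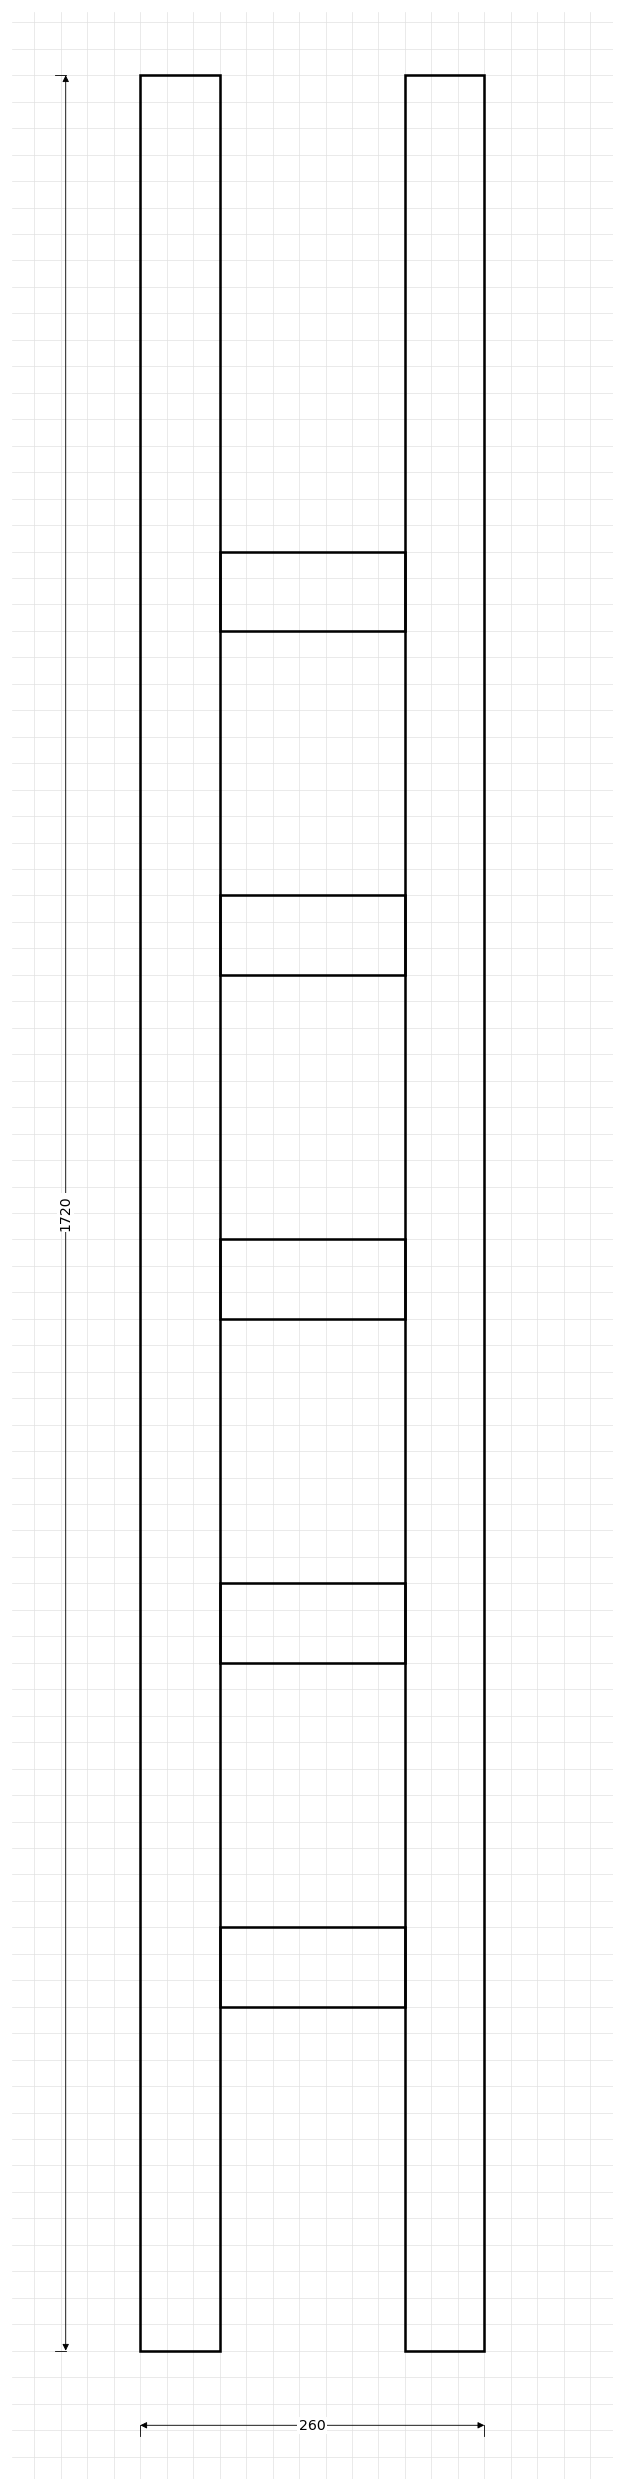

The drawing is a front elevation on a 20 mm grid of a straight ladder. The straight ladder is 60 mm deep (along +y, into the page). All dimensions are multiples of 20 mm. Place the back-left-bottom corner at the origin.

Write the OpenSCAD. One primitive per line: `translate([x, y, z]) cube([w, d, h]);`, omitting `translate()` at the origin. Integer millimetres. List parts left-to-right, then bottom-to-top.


cube([60, 60, 1720]);
translate([60, 0, 260]) cube([140, 60, 60]);
translate([60, 0, 520]) cube([140, 60, 60]);
translate([60, 0, 780]) cube([140, 60, 60]);
translate([60, 0, 1040]) cube([140, 60, 60]);
translate([60, 0, 1300]) cube([140, 60, 60]);
translate([200, 0, 0]) cube([60, 60, 1720]);


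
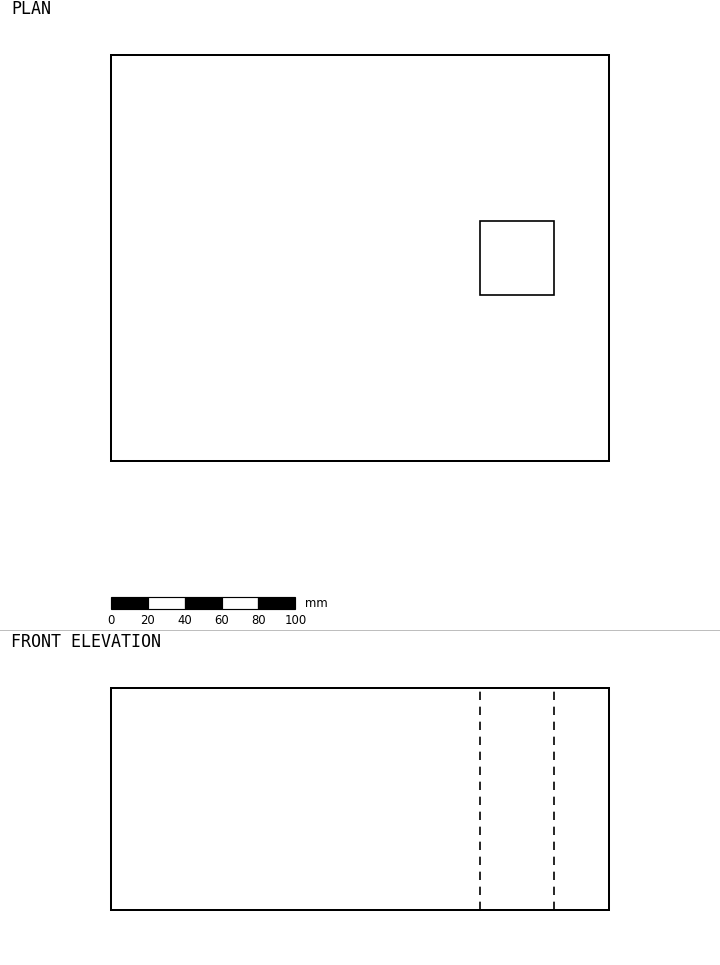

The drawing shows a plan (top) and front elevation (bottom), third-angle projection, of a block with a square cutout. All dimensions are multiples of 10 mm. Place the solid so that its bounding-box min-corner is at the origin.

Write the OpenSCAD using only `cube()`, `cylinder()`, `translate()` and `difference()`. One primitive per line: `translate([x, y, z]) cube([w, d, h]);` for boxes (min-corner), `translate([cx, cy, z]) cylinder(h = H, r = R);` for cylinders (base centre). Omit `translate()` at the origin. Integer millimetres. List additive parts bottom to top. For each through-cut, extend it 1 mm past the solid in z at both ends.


difference() {
  cube([270, 220, 120]);
  translate([200, 90, -1]) cube([40, 40, 122]);
}


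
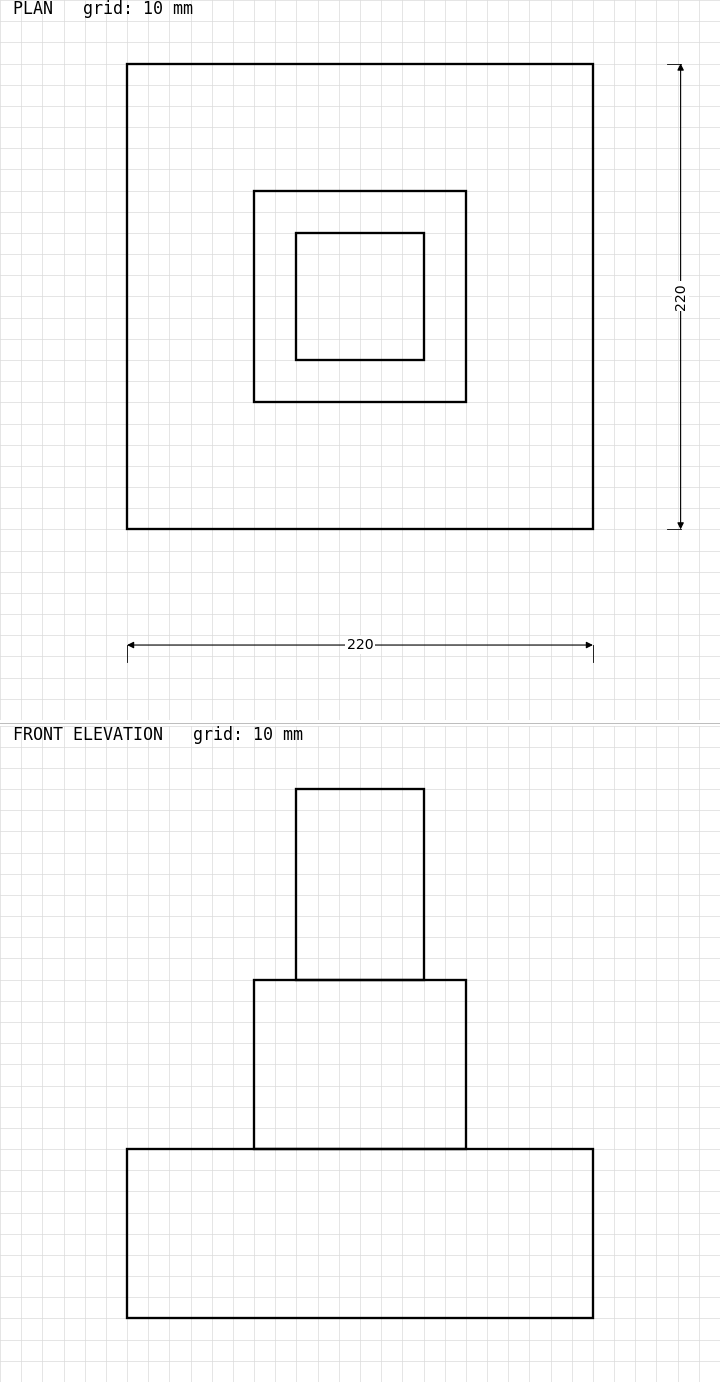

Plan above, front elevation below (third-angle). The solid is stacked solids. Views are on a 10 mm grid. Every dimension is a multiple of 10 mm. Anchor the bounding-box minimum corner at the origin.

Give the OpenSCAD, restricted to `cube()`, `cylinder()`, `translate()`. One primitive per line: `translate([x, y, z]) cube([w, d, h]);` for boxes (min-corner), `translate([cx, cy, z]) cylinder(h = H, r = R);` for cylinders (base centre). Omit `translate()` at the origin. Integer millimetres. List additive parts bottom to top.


cube([220, 220, 80]);
translate([60, 60, 80]) cube([100, 100, 80]);
translate([80, 80, 160]) cube([60, 60, 90]);
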